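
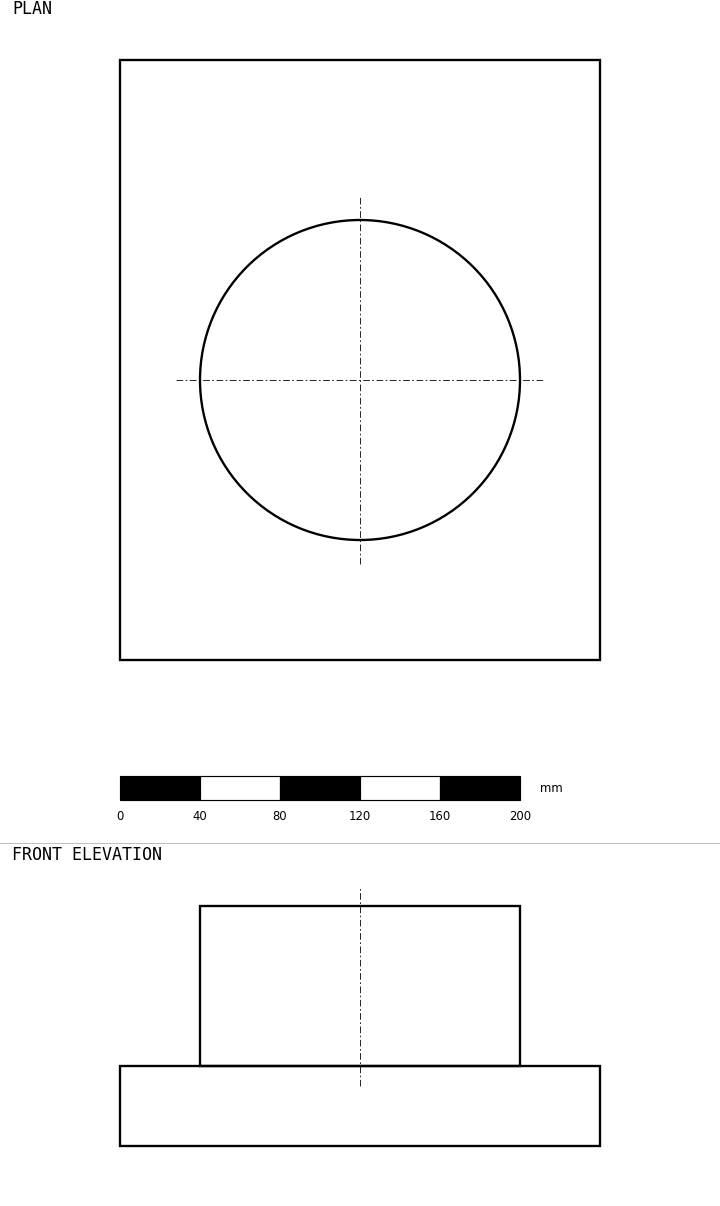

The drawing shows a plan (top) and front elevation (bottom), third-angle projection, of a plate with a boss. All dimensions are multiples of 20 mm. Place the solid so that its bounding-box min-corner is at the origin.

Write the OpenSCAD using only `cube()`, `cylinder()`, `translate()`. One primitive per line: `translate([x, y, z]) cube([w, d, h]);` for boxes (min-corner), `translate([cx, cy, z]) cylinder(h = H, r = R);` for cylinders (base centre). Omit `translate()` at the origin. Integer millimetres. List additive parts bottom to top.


cube([240, 300, 40]);
translate([120, 140, 40]) cylinder(h = 80, r = 80);


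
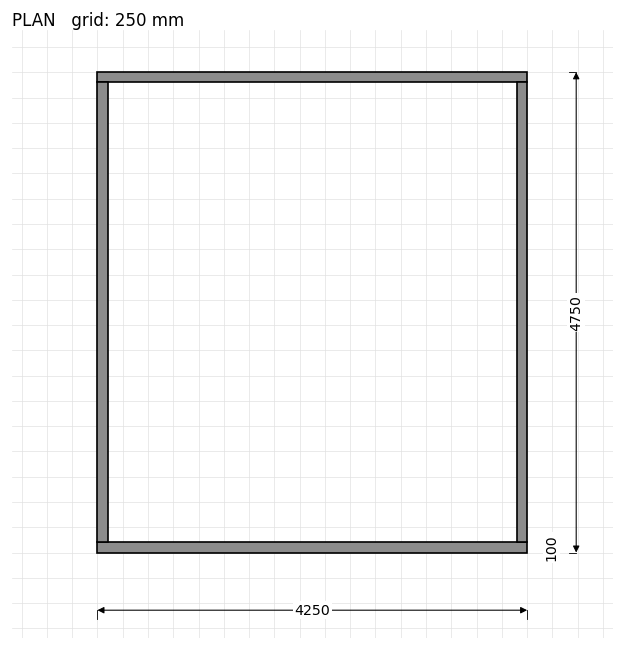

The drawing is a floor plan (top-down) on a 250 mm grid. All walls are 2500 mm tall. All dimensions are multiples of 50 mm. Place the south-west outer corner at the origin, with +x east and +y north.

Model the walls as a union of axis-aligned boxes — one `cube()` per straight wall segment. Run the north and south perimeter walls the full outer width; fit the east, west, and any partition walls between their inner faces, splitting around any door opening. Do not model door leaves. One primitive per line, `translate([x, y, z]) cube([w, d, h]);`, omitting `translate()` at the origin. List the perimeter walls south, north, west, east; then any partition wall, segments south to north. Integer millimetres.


cube([4250, 100, 2500]);
translate([0, 4650, 0]) cube([4250, 100, 2500]);
translate([0, 100, 0]) cube([100, 4550, 2500]);
translate([4150, 100, 0]) cube([100, 4550, 2500]);


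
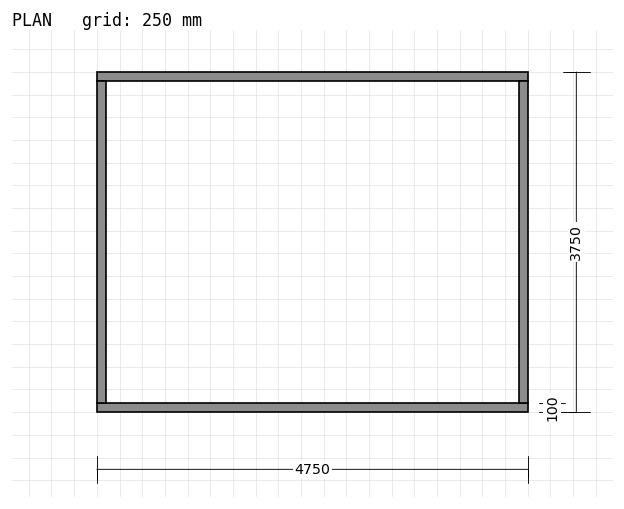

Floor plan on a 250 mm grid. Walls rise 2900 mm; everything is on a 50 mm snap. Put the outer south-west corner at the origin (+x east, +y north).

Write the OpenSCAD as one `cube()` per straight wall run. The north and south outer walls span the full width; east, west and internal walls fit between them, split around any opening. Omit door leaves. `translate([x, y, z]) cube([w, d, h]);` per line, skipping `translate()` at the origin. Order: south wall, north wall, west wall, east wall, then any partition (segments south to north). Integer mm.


cube([4750, 100, 2900]);
translate([0, 3650, 0]) cube([4750, 100, 2900]);
translate([0, 100, 0]) cube([100, 3550, 2900]);
translate([4650, 100, 0]) cube([100, 3550, 2900]);


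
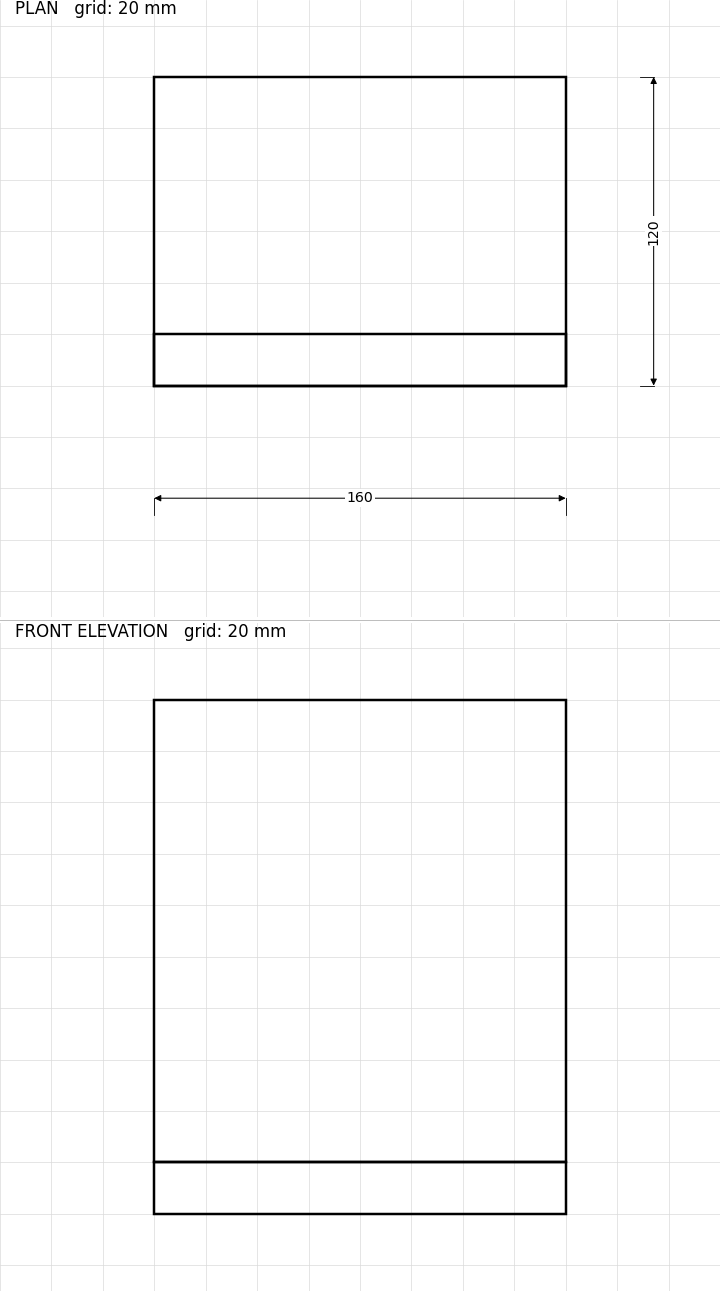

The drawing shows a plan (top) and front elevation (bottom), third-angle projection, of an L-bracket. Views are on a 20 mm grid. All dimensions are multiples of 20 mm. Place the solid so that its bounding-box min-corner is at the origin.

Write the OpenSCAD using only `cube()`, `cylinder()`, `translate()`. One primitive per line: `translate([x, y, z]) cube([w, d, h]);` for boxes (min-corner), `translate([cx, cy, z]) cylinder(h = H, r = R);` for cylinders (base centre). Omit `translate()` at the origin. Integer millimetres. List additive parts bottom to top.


cube([160, 120, 20]);
translate([0, 0, 20]) cube([160, 20, 180]);


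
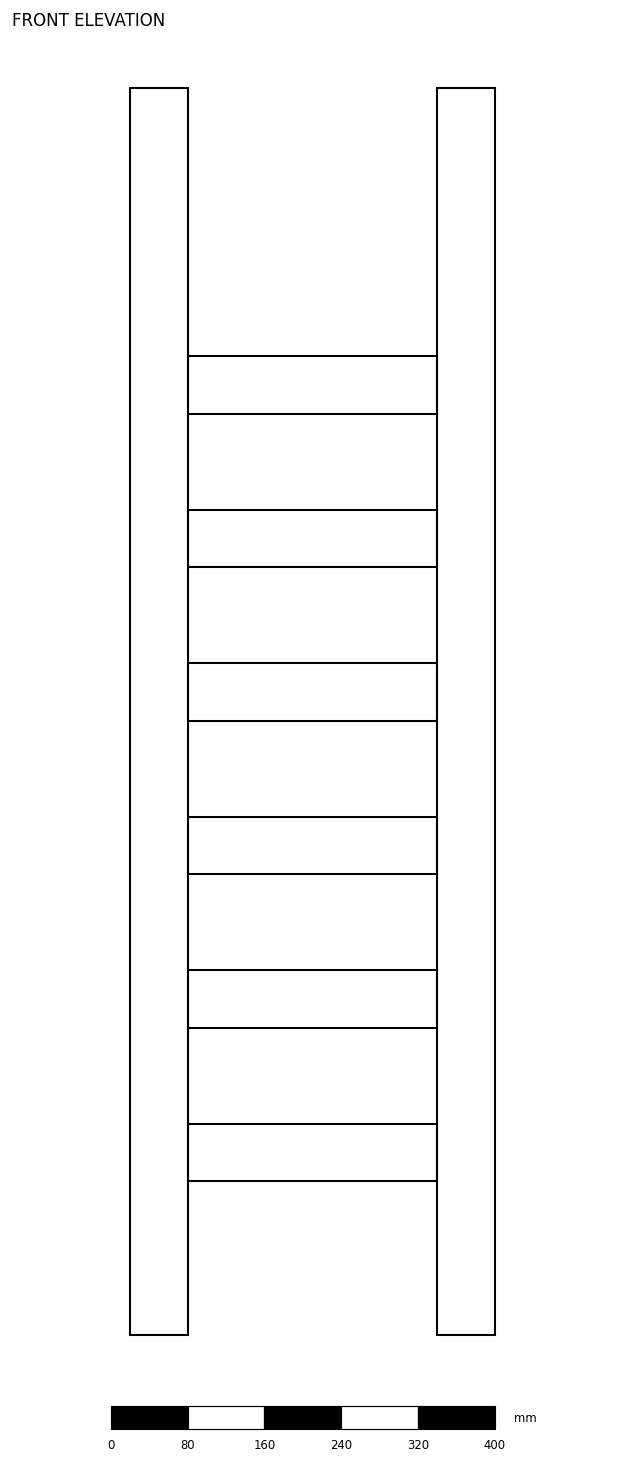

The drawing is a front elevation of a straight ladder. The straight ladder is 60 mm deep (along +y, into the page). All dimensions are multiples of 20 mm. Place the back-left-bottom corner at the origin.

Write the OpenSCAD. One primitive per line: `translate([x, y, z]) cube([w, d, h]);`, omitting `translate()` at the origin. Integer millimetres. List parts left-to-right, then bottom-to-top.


cube([60, 60, 1300]);
translate([60, 0, 160]) cube([260, 60, 60]);
translate([60, 0, 320]) cube([260, 60, 60]);
translate([60, 0, 480]) cube([260, 60, 60]);
translate([60, 0, 640]) cube([260, 60, 60]);
translate([60, 0, 800]) cube([260, 60, 60]);
translate([60, 0, 960]) cube([260, 60, 60]);
translate([320, 0, 0]) cube([60, 60, 1300]);


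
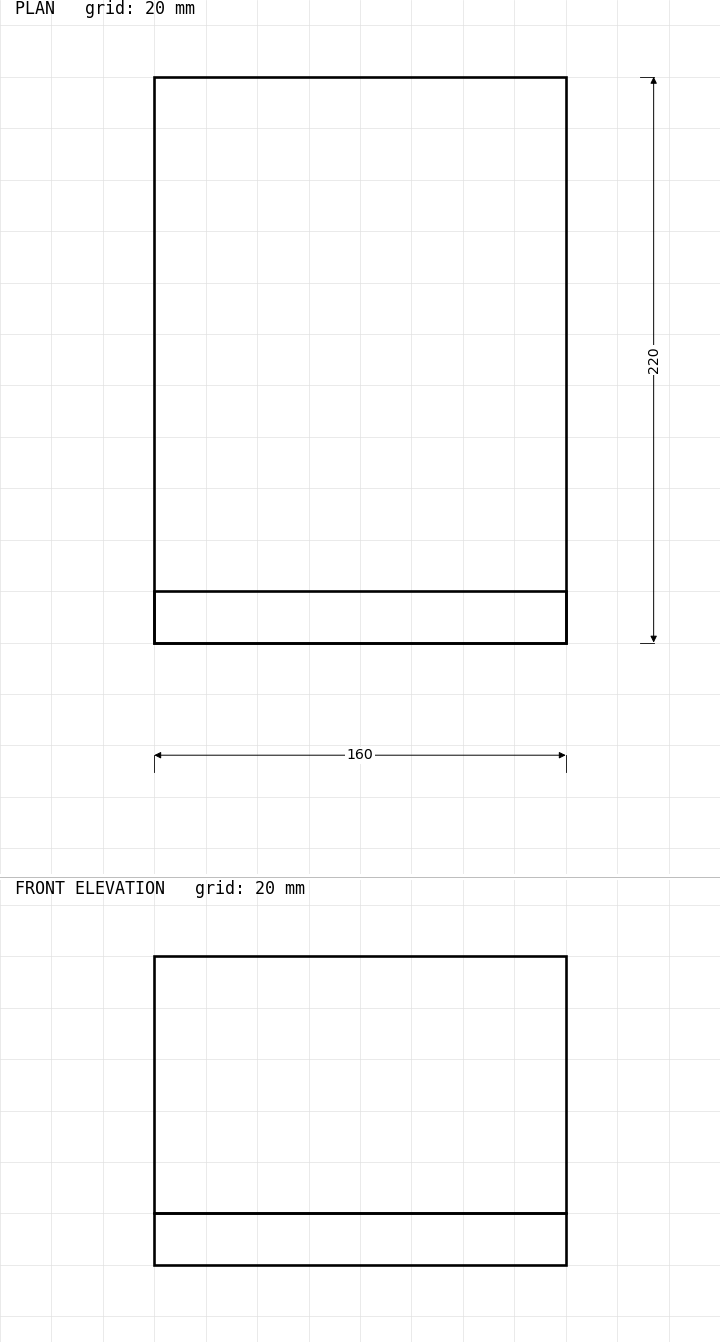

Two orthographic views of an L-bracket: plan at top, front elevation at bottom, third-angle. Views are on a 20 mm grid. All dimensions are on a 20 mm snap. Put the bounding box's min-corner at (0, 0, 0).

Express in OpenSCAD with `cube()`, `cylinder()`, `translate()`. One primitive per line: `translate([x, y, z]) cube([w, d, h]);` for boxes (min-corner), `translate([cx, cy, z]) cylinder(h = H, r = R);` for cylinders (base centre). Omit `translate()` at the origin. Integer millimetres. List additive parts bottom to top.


cube([160, 220, 20]);
translate([0, 0, 20]) cube([160, 20, 100]);


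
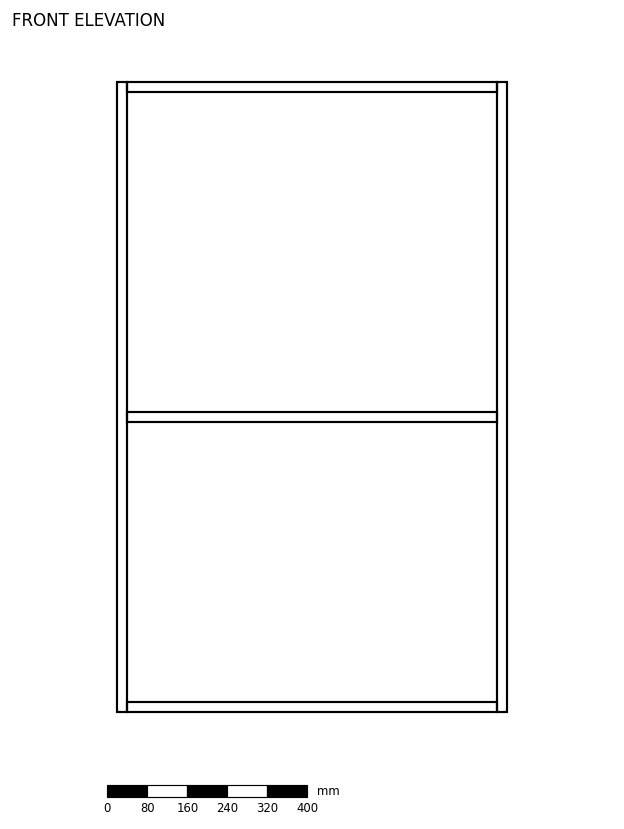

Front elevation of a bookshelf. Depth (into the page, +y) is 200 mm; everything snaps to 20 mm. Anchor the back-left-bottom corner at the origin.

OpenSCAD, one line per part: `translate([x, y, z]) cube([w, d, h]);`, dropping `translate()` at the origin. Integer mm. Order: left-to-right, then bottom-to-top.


cube([20, 200, 1260]);
translate([20, 0, 0]) cube([740, 200, 20]);
translate([20, 0, 580]) cube([740, 200, 20]);
translate([20, 0, 1240]) cube([740, 200, 20]);
translate([760, 0, 0]) cube([20, 200, 1260]);


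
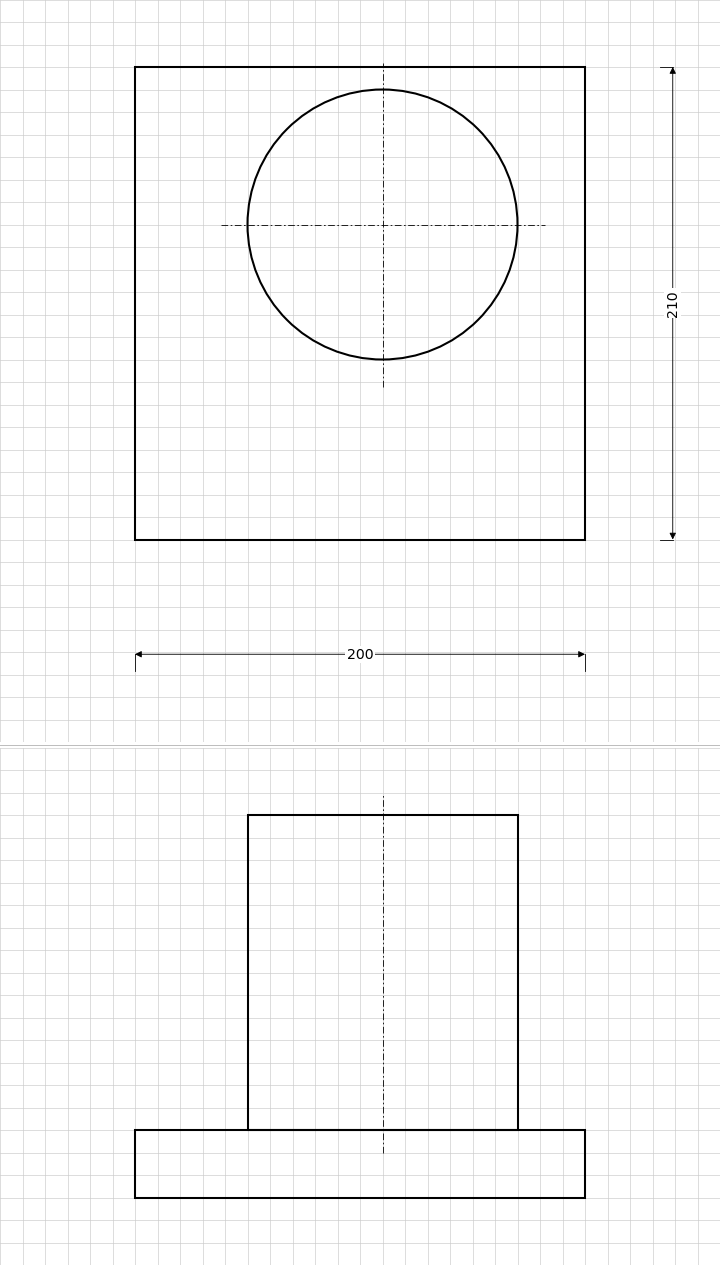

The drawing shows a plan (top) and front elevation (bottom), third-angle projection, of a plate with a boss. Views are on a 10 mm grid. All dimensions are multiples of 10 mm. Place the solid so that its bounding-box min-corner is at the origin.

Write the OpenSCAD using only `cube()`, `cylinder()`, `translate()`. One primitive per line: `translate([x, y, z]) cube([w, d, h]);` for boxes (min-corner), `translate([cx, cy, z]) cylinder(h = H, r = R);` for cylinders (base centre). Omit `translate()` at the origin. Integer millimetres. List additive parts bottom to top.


cube([200, 210, 30]);
translate([110, 140, 30]) cylinder(h = 140, r = 60);


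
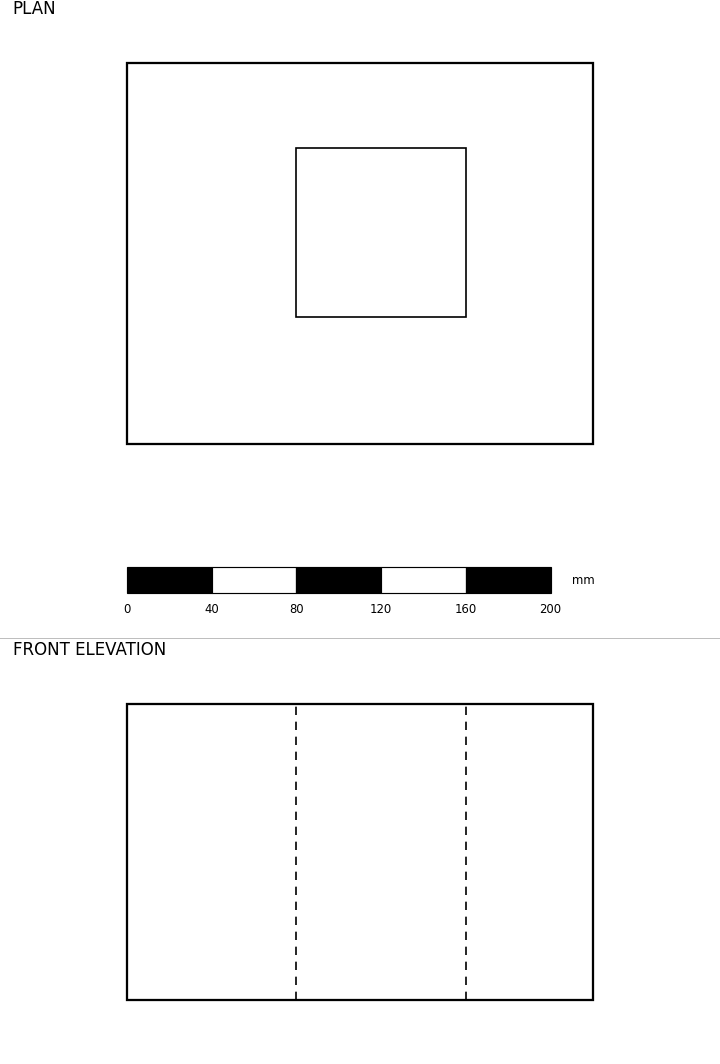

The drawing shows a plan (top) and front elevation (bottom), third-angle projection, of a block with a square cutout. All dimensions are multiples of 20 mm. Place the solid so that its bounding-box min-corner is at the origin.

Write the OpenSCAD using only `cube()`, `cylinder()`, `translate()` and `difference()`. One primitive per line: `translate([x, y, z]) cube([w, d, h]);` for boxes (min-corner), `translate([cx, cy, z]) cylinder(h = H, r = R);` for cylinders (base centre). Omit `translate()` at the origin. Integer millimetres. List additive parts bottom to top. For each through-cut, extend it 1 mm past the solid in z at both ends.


difference() {
  cube([220, 180, 140]);
  translate([80, 60, -1]) cube([80, 80, 142]);
}


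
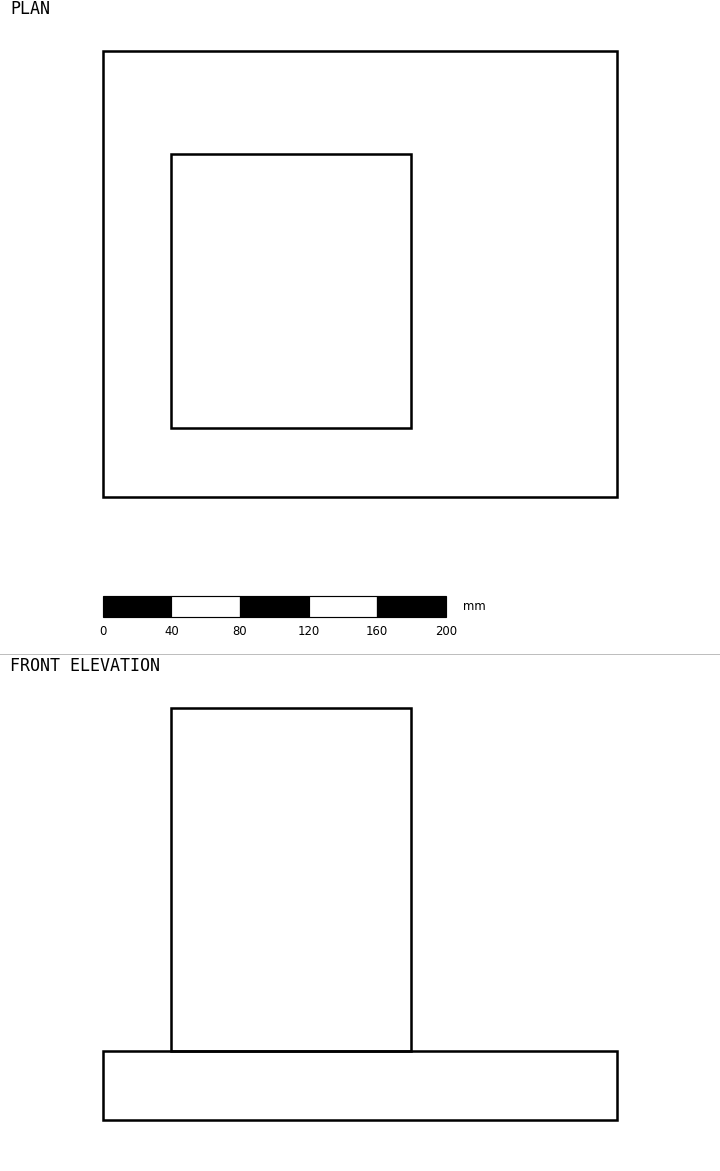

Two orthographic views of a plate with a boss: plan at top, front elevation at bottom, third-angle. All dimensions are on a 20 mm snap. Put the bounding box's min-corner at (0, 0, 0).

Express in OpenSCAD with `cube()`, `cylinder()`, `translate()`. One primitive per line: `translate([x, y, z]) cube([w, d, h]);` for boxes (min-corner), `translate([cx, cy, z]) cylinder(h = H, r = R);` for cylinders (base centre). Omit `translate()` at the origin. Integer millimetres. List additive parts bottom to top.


cube([300, 260, 40]);
translate([40, 40, 40]) cube([140, 160, 200]);


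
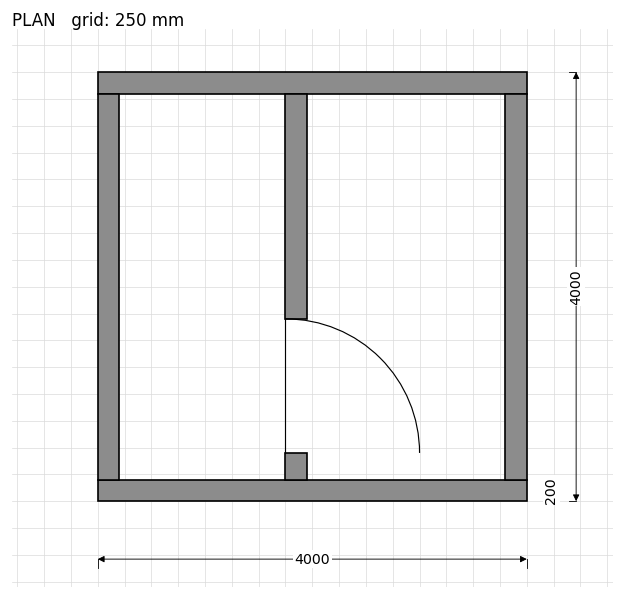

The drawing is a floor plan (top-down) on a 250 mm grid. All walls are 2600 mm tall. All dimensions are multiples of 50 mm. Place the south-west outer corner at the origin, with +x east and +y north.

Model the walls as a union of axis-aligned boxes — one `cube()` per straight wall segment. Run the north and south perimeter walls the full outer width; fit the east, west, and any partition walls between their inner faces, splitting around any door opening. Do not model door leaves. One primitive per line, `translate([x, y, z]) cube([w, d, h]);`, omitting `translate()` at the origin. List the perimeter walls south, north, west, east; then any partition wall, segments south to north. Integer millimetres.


cube([4000, 200, 2600]);
translate([0, 3800, 0]) cube([4000, 200, 2600]);
translate([0, 200, 0]) cube([200, 3600, 2600]);
translate([3800, 200, 0]) cube([200, 3600, 2600]);
translate([1750, 200, 0]) cube([200, 250, 2600]);
translate([1750, 1700, 0]) cube([200, 2100, 2600]);


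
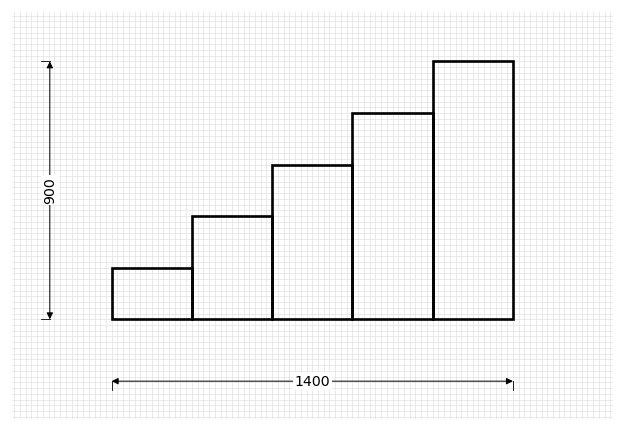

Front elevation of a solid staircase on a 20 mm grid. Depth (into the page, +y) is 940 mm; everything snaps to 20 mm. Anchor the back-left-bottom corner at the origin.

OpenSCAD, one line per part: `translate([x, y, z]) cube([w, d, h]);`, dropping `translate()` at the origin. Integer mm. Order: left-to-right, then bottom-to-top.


cube([280, 940, 180]);
translate([280, 0, 0]) cube([280, 940, 360]);
translate([560, 0, 0]) cube([280, 940, 540]);
translate([840, 0, 0]) cube([280, 940, 720]);
translate([1120, 0, 0]) cube([280, 940, 900]);


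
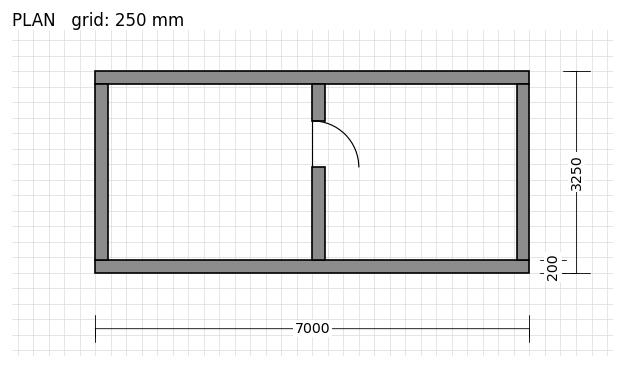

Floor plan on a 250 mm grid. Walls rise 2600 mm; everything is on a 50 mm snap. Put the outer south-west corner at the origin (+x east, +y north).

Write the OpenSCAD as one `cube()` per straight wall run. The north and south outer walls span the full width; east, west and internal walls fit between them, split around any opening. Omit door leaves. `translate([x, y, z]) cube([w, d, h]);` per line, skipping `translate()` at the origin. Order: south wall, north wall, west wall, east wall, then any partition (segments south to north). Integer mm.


cube([7000, 200, 2600]);
translate([0, 3050, 0]) cube([7000, 200, 2600]);
translate([0, 200, 0]) cube([200, 2850, 2600]);
translate([6800, 200, 0]) cube([200, 2850, 2600]);
translate([3500, 200, 0]) cube([200, 1500, 2600]);
translate([3500, 2450, 0]) cube([200, 600, 2600]);


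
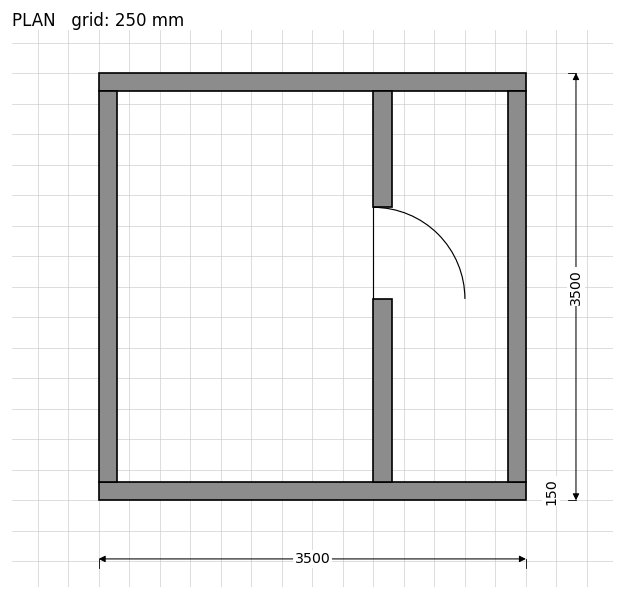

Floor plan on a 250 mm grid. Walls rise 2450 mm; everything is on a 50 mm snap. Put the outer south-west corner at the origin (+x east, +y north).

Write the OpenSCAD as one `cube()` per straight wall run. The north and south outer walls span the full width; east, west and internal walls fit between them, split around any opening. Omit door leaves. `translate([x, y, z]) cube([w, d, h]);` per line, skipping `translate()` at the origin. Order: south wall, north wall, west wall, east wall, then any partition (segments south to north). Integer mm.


cube([3500, 150, 2450]);
translate([0, 3350, 0]) cube([3500, 150, 2450]);
translate([0, 150, 0]) cube([150, 3200, 2450]);
translate([3350, 150, 0]) cube([150, 3200, 2450]);
translate([2250, 150, 0]) cube([150, 1500, 2450]);
translate([2250, 2400, 0]) cube([150, 950, 2450]);


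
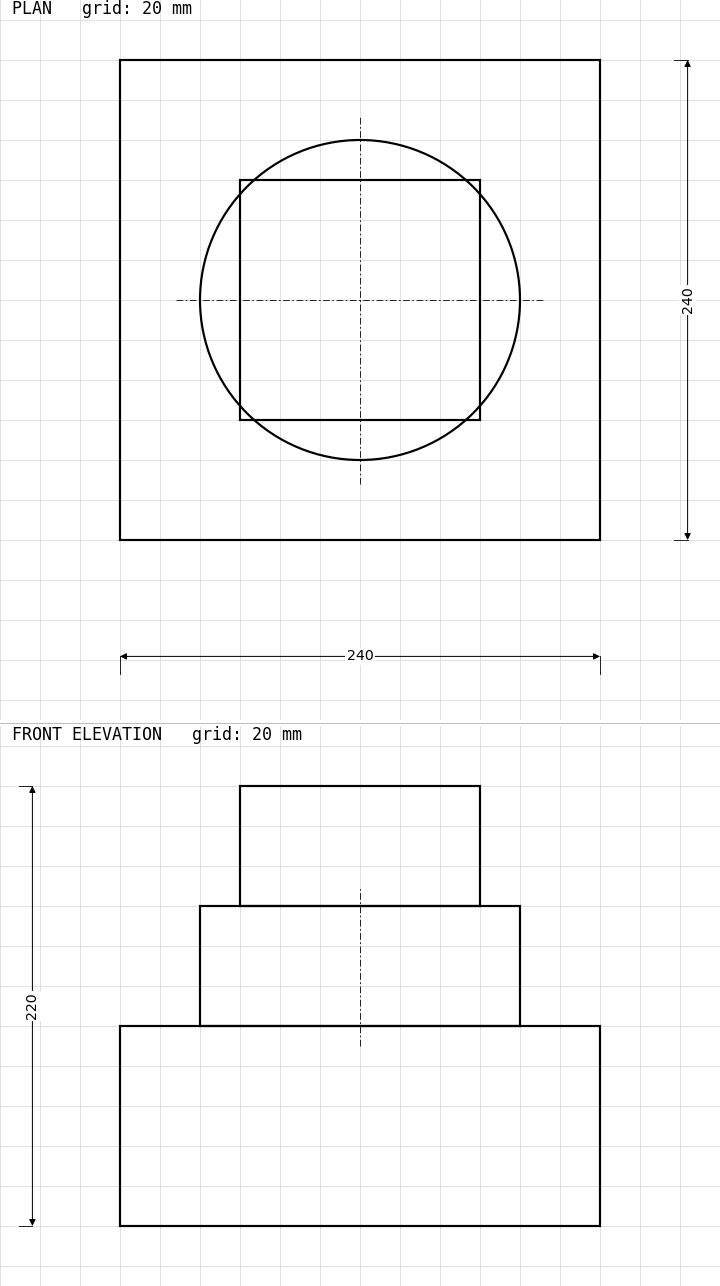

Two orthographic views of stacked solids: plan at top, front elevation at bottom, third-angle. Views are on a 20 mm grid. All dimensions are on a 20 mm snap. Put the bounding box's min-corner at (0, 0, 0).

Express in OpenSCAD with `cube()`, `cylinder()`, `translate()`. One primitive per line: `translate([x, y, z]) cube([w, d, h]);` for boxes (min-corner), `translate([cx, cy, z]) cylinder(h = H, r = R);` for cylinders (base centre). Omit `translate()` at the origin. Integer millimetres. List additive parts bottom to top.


cube([240, 240, 100]);
translate([120, 120, 100]) cylinder(h = 60, r = 80);
translate([60, 60, 160]) cube([120, 120, 60]);


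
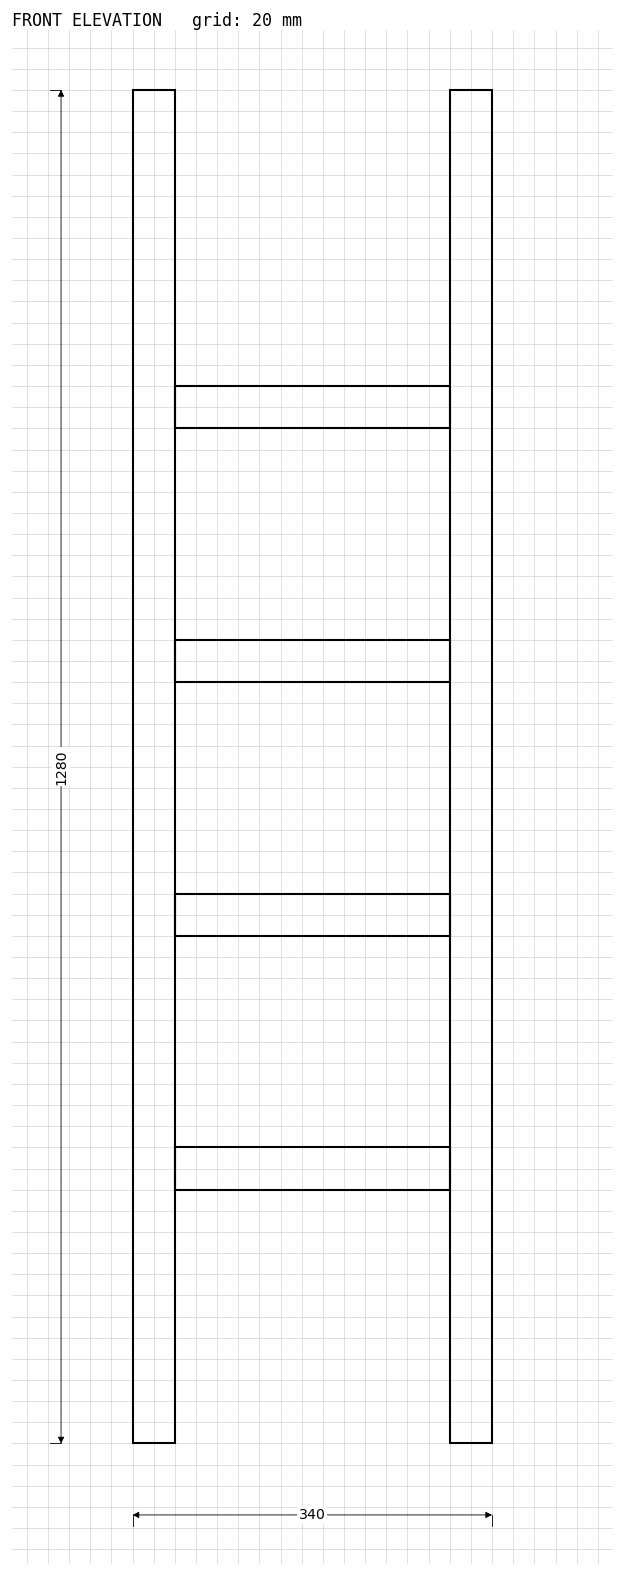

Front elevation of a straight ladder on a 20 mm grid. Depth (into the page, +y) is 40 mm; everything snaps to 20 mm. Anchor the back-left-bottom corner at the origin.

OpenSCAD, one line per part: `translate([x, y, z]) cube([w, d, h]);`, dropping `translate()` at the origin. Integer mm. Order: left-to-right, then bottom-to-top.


cube([40, 40, 1280]);
translate([40, 0, 240]) cube([260, 40, 40]);
translate([40, 0, 480]) cube([260, 40, 40]);
translate([40, 0, 720]) cube([260, 40, 40]);
translate([40, 0, 960]) cube([260, 40, 40]);
translate([300, 0, 0]) cube([40, 40, 1280]);


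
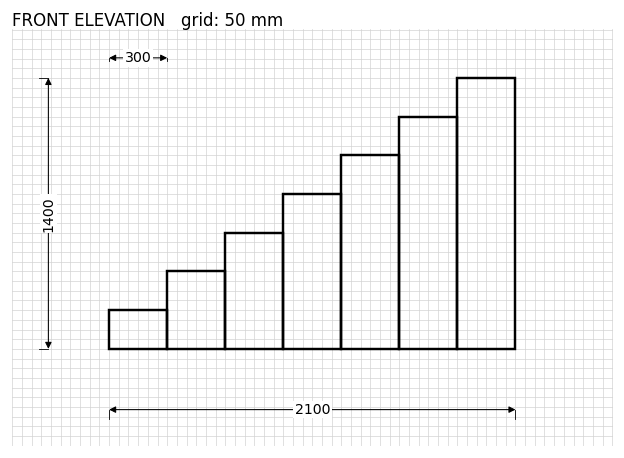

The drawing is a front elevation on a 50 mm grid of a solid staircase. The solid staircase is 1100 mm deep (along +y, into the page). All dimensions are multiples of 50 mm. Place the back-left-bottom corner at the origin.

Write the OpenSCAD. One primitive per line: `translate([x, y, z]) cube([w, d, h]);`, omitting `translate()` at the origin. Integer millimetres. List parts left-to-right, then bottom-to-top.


cube([300, 1100, 200]);
translate([300, 0, 0]) cube([300, 1100, 400]);
translate([600, 0, 0]) cube([300, 1100, 600]);
translate([900, 0, 0]) cube([300, 1100, 800]);
translate([1200, 0, 0]) cube([300, 1100, 1000]);
translate([1500, 0, 0]) cube([300, 1100, 1200]);
translate([1800, 0, 0]) cube([300, 1100, 1400]);


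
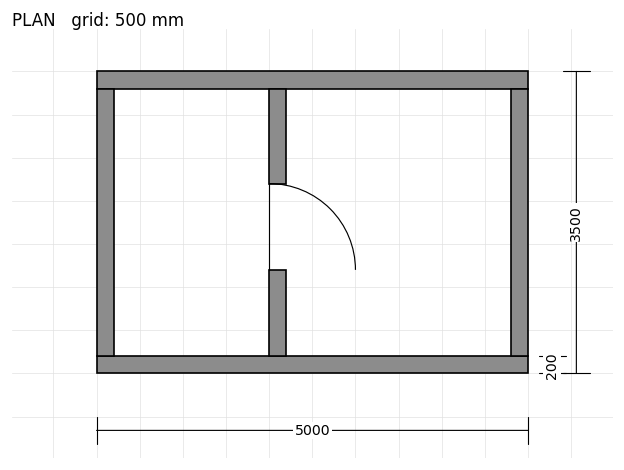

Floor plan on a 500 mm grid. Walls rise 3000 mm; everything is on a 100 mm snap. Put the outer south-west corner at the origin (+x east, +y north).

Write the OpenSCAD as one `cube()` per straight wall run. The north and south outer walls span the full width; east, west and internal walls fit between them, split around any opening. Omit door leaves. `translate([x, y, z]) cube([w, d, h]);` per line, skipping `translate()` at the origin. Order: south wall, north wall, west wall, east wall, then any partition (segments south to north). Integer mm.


cube([5000, 200, 3000]);
translate([0, 3300, 0]) cube([5000, 200, 3000]);
translate([0, 200, 0]) cube([200, 3100, 3000]);
translate([4800, 200, 0]) cube([200, 3100, 3000]);
translate([2000, 200, 0]) cube([200, 1000, 3000]);
translate([2000, 2200, 0]) cube([200, 1100, 3000]);


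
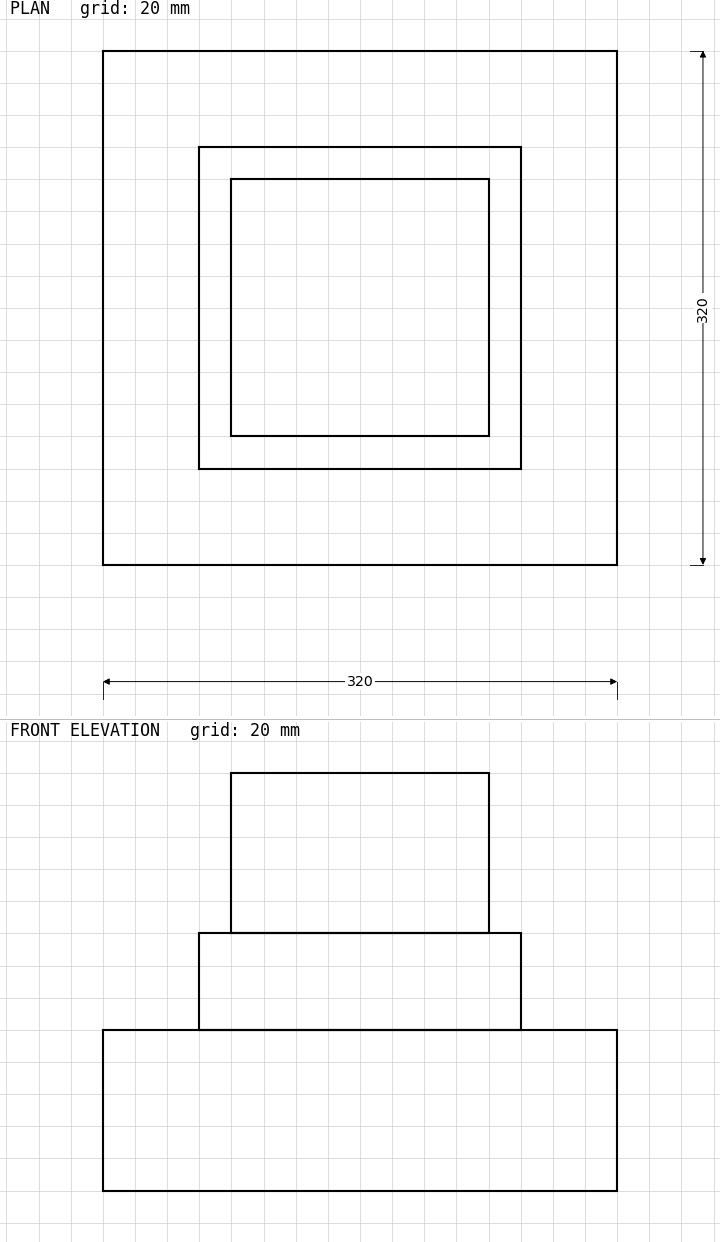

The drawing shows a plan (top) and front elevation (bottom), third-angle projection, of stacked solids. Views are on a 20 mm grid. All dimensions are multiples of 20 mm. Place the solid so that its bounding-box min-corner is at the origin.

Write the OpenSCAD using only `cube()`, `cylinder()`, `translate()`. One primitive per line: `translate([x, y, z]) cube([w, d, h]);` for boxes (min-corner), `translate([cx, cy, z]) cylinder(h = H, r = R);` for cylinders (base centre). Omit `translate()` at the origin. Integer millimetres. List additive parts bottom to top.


cube([320, 320, 100]);
translate([60, 60, 100]) cube([200, 200, 60]);
translate([80, 80, 160]) cube([160, 160, 100]);


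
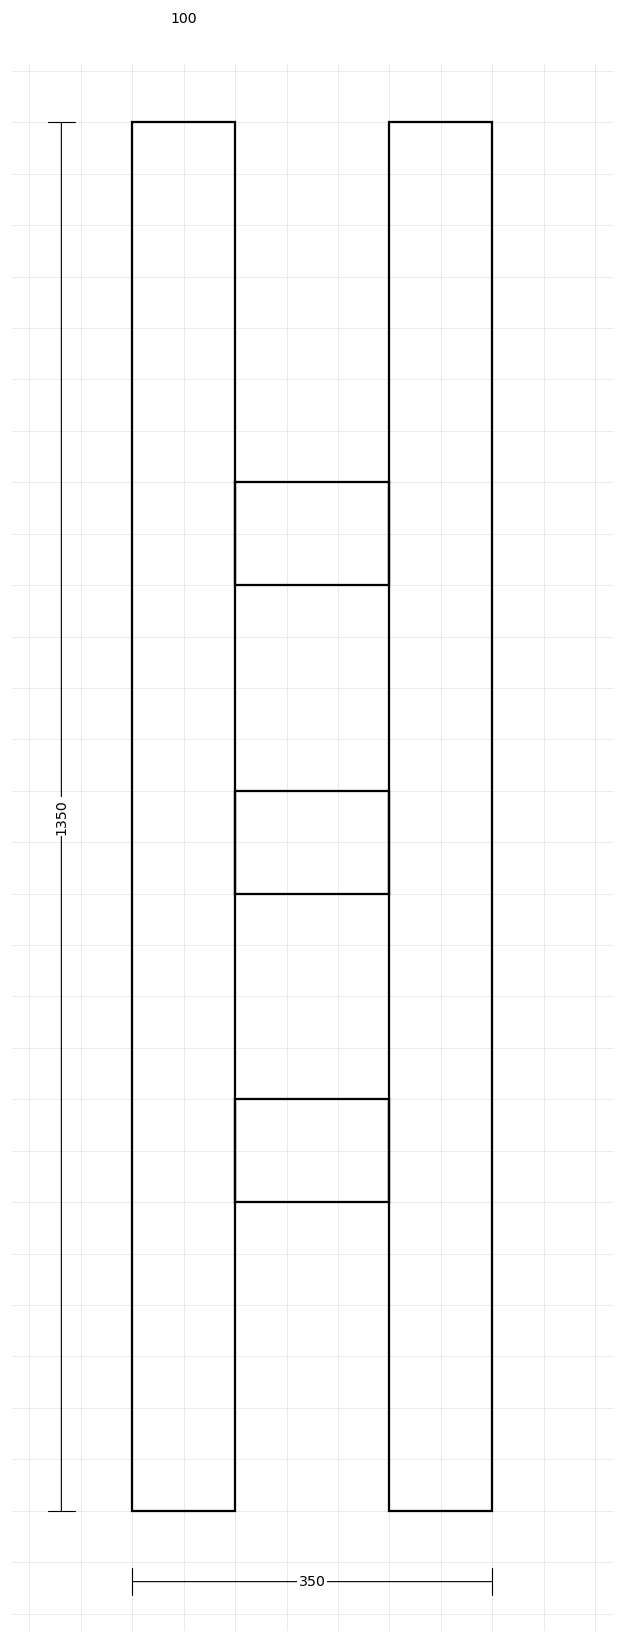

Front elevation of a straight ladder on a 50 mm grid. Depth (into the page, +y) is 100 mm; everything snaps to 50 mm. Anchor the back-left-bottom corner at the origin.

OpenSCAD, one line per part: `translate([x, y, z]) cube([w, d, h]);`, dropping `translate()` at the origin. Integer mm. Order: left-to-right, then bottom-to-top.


cube([100, 100, 1350]);
translate([100, 0, 300]) cube([150, 100, 100]);
translate([100, 0, 600]) cube([150, 100, 100]);
translate([100, 0, 900]) cube([150, 100, 100]);
translate([250, 0, 0]) cube([100, 100, 1350]);


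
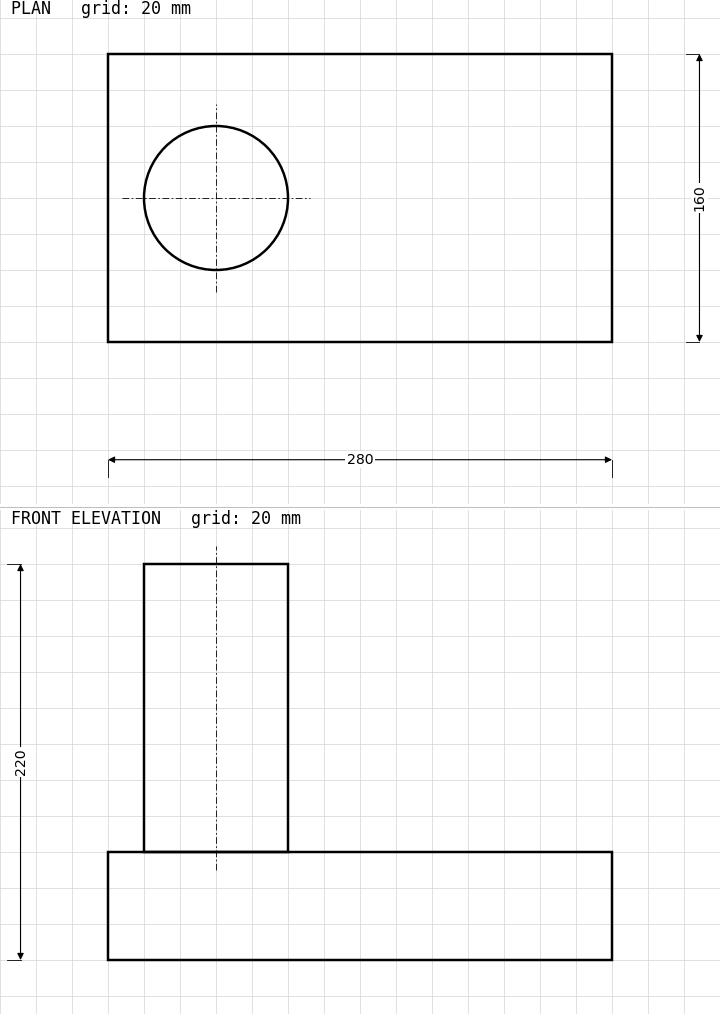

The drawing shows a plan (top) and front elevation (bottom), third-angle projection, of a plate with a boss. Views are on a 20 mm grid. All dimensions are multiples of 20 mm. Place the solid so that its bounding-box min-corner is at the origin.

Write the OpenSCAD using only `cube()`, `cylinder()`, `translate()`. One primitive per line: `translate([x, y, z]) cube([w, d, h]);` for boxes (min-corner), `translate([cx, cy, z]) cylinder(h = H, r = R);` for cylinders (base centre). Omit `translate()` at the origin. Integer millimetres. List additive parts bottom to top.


cube([280, 160, 60]);
translate([60, 80, 60]) cylinder(h = 160, r = 40);


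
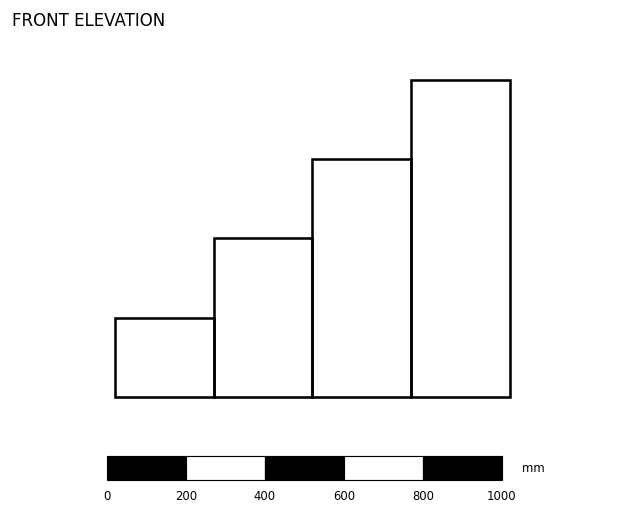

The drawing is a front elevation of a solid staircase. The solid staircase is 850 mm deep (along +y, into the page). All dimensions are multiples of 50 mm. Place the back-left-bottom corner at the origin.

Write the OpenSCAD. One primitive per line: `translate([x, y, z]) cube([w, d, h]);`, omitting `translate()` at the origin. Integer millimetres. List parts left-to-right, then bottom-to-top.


cube([250, 850, 200]);
translate([250, 0, 0]) cube([250, 850, 400]);
translate([500, 0, 0]) cube([250, 850, 600]);
translate([750, 0, 0]) cube([250, 850, 800]);


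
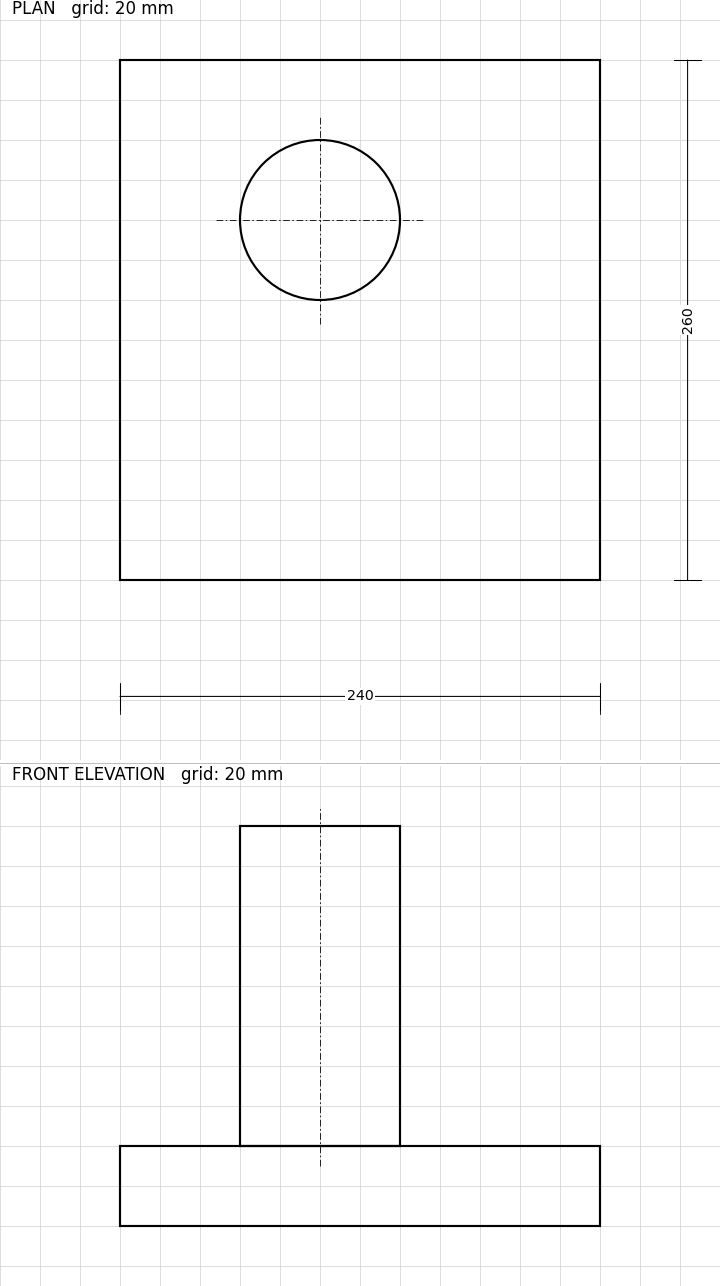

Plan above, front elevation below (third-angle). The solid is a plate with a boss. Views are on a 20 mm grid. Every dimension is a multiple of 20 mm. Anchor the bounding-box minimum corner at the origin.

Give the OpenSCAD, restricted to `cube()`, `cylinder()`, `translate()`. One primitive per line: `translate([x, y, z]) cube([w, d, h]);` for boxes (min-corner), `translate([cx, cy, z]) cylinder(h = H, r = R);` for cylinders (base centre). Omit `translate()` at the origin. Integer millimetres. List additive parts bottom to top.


cube([240, 260, 40]);
translate([100, 180, 40]) cylinder(h = 160, r = 40);


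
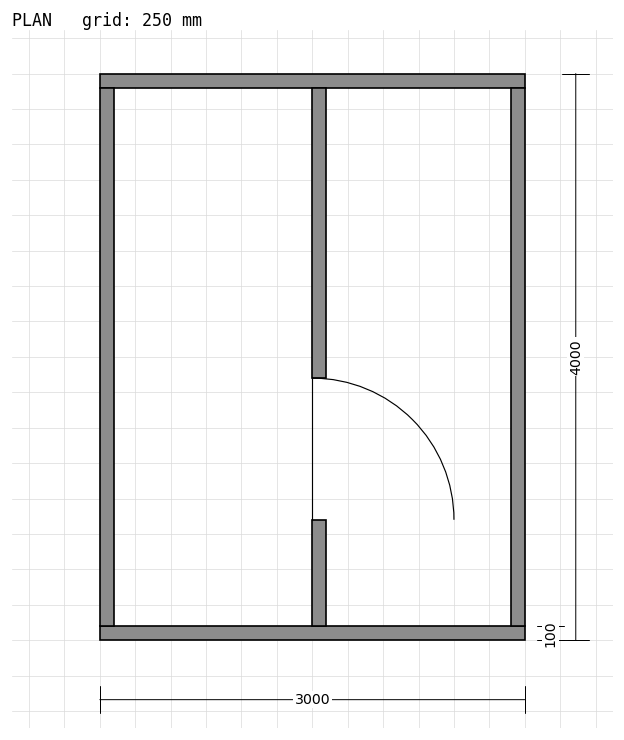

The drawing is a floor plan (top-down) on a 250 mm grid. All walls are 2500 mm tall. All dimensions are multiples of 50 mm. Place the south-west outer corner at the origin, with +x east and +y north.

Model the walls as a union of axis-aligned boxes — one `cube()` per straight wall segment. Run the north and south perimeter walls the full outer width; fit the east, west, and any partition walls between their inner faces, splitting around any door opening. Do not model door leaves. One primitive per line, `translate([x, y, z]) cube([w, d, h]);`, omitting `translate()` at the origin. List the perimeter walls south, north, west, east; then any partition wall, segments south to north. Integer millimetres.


cube([3000, 100, 2500]);
translate([0, 3900, 0]) cube([3000, 100, 2500]);
translate([0, 100, 0]) cube([100, 3800, 2500]);
translate([2900, 100, 0]) cube([100, 3800, 2500]);
translate([1500, 100, 0]) cube([100, 750, 2500]);
translate([1500, 1850, 0]) cube([100, 2050, 2500]);


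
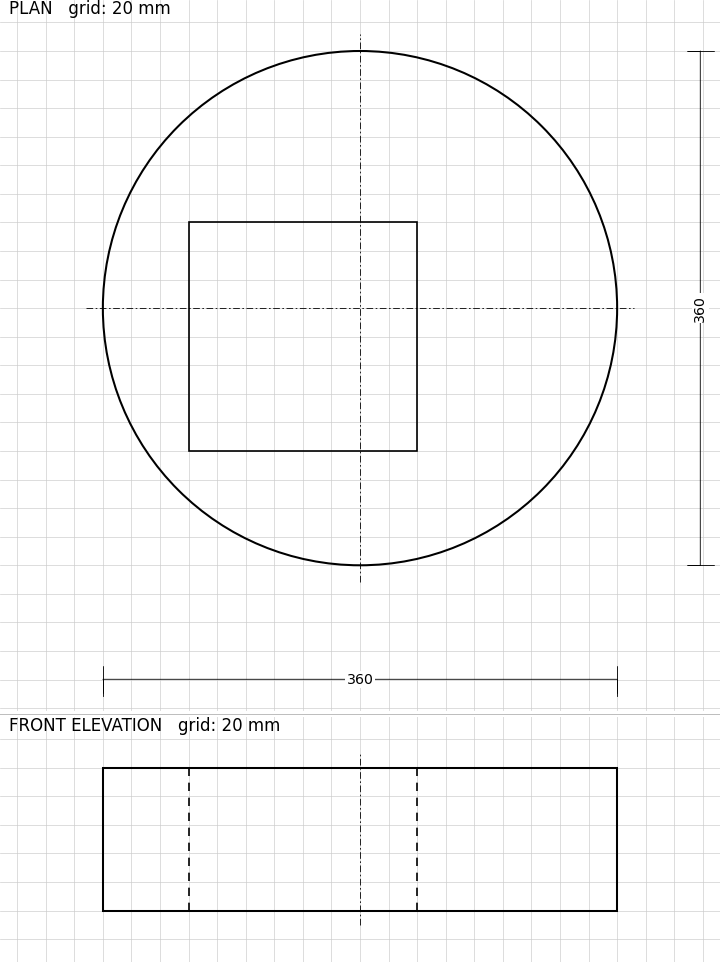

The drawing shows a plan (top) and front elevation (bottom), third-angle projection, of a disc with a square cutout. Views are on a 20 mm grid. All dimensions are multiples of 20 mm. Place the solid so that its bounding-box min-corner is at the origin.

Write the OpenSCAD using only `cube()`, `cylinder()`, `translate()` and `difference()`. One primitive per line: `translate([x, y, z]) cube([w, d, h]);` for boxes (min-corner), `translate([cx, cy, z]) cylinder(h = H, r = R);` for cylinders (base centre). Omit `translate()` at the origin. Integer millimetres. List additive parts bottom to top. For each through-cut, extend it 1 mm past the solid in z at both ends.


difference() {
  translate([180, 180, 0]) cylinder(h = 100, r = 180);
  translate([60, 80, -1]) cube([160, 160, 102]);
}


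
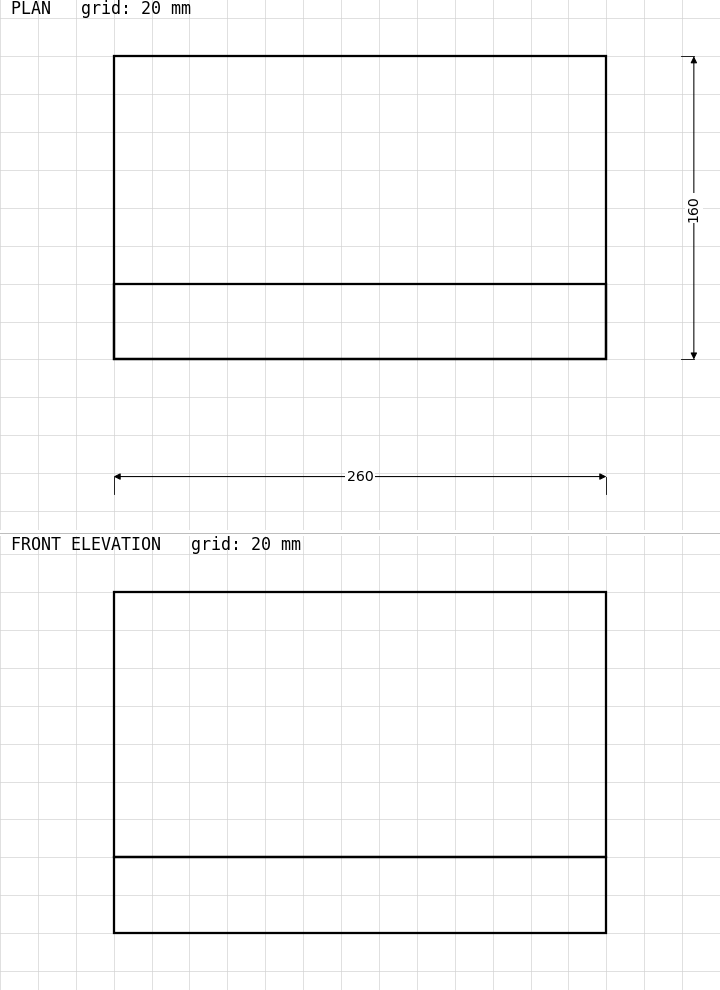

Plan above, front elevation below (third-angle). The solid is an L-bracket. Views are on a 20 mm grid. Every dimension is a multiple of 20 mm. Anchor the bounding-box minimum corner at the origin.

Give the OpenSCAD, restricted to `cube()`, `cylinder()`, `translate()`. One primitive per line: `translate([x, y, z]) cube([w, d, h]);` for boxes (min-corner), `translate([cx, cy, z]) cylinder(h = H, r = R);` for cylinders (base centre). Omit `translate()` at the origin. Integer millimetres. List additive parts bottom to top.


cube([260, 160, 40]);
translate([0, 0, 40]) cube([260, 40, 140]);


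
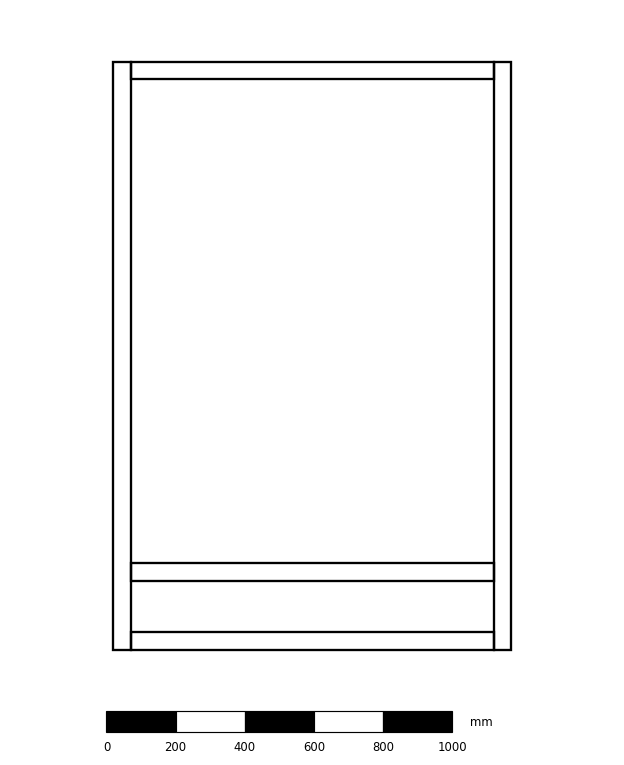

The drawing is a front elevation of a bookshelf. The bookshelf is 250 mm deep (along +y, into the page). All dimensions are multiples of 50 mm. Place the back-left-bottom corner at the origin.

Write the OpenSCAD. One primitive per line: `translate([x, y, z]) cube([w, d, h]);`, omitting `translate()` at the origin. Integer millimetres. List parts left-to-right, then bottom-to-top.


cube([50, 250, 1700]);
translate([50, 0, 0]) cube([1050, 250, 50]);
translate([50, 0, 200]) cube([1050, 250, 50]);
translate([50, 0, 1650]) cube([1050, 250, 50]);
translate([1100, 0, 0]) cube([50, 250, 1700]);


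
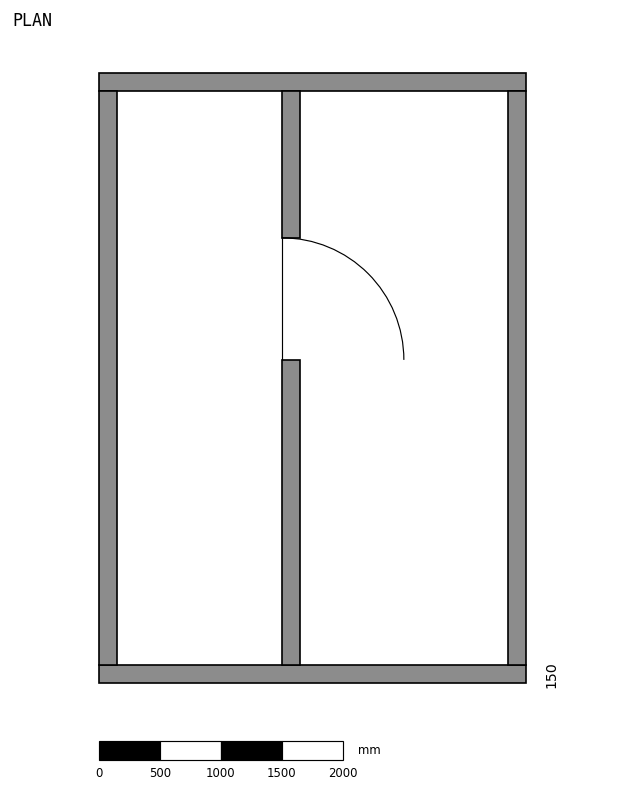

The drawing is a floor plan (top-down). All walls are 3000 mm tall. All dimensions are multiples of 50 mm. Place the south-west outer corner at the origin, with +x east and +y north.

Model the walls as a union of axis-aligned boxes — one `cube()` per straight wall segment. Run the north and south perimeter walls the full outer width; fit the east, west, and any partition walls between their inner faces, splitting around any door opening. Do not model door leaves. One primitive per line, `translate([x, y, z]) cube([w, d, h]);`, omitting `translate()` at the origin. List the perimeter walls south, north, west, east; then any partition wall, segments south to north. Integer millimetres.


cube([3500, 150, 3000]);
translate([0, 4850, 0]) cube([3500, 150, 3000]);
translate([0, 150, 0]) cube([150, 4700, 3000]);
translate([3350, 150, 0]) cube([150, 4700, 3000]);
translate([1500, 150, 0]) cube([150, 2500, 3000]);
translate([1500, 3650, 0]) cube([150, 1200, 3000]);


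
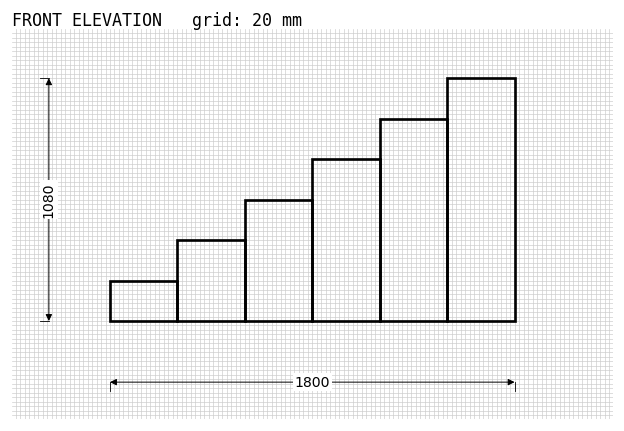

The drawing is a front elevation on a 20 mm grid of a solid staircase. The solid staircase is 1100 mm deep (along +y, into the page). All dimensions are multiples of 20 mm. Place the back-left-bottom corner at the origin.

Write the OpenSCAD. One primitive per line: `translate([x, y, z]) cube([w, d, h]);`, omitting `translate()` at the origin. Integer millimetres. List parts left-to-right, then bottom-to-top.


cube([300, 1100, 180]);
translate([300, 0, 0]) cube([300, 1100, 360]);
translate([600, 0, 0]) cube([300, 1100, 540]);
translate([900, 0, 0]) cube([300, 1100, 720]);
translate([1200, 0, 0]) cube([300, 1100, 900]);
translate([1500, 0, 0]) cube([300, 1100, 1080]);


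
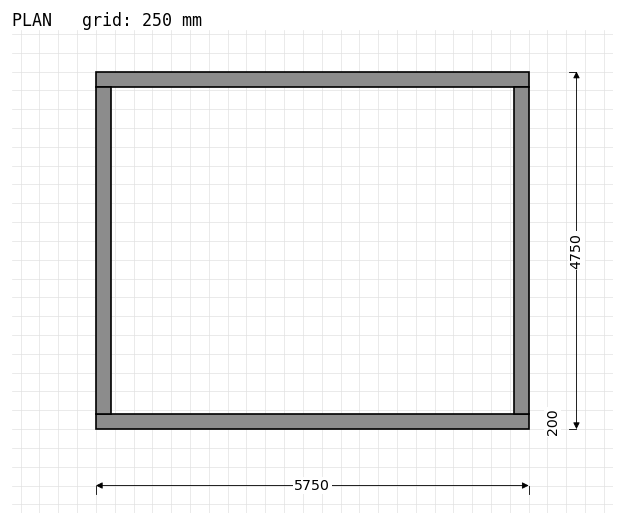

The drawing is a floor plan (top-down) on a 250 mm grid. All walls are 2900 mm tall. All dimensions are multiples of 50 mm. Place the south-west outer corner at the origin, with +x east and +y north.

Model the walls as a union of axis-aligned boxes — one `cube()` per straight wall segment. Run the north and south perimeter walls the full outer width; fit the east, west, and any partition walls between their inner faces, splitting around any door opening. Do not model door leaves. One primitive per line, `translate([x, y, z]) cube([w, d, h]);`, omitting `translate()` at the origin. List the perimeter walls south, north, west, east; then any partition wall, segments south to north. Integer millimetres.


cube([5750, 200, 2900]);
translate([0, 4550, 0]) cube([5750, 200, 2900]);
translate([0, 200, 0]) cube([200, 4350, 2900]);
translate([5550, 200, 0]) cube([200, 4350, 2900]);


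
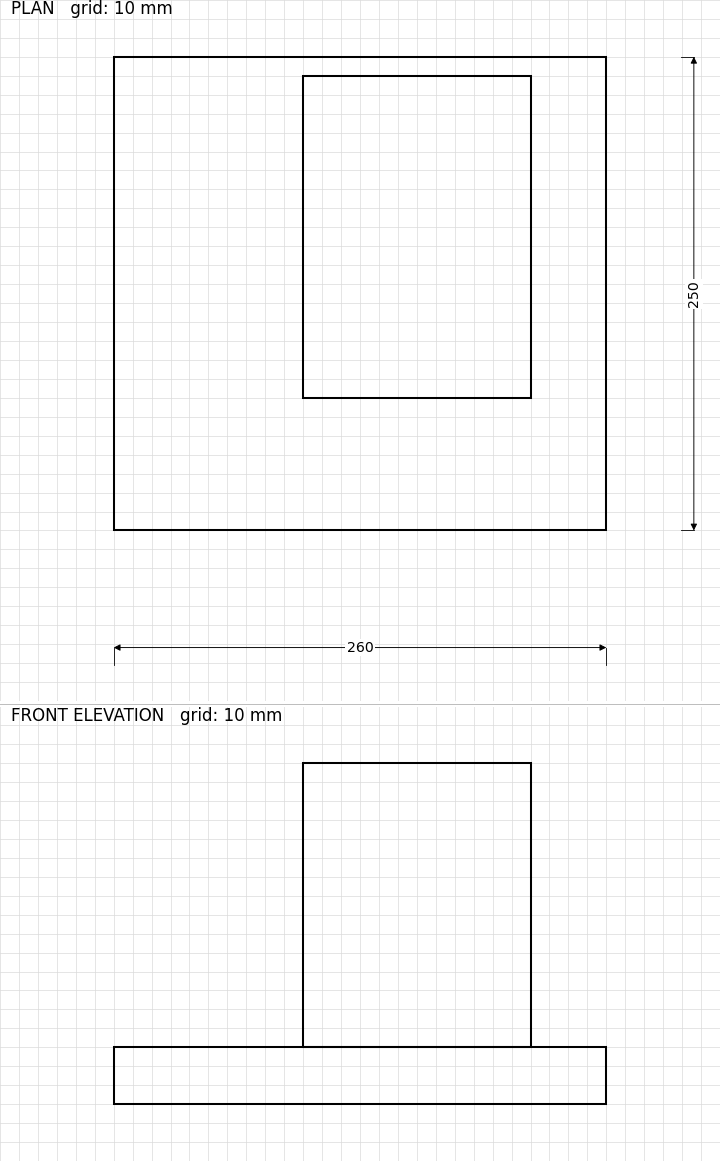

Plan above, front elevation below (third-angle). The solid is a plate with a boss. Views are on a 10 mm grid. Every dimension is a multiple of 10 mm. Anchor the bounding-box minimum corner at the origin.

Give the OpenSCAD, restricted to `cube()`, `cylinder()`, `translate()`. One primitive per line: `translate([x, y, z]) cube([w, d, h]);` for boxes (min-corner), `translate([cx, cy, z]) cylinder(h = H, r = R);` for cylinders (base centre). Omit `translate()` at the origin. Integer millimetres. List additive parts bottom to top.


cube([260, 250, 30]);
translate([100, 70, 30]) cube([120, 170, 150]);


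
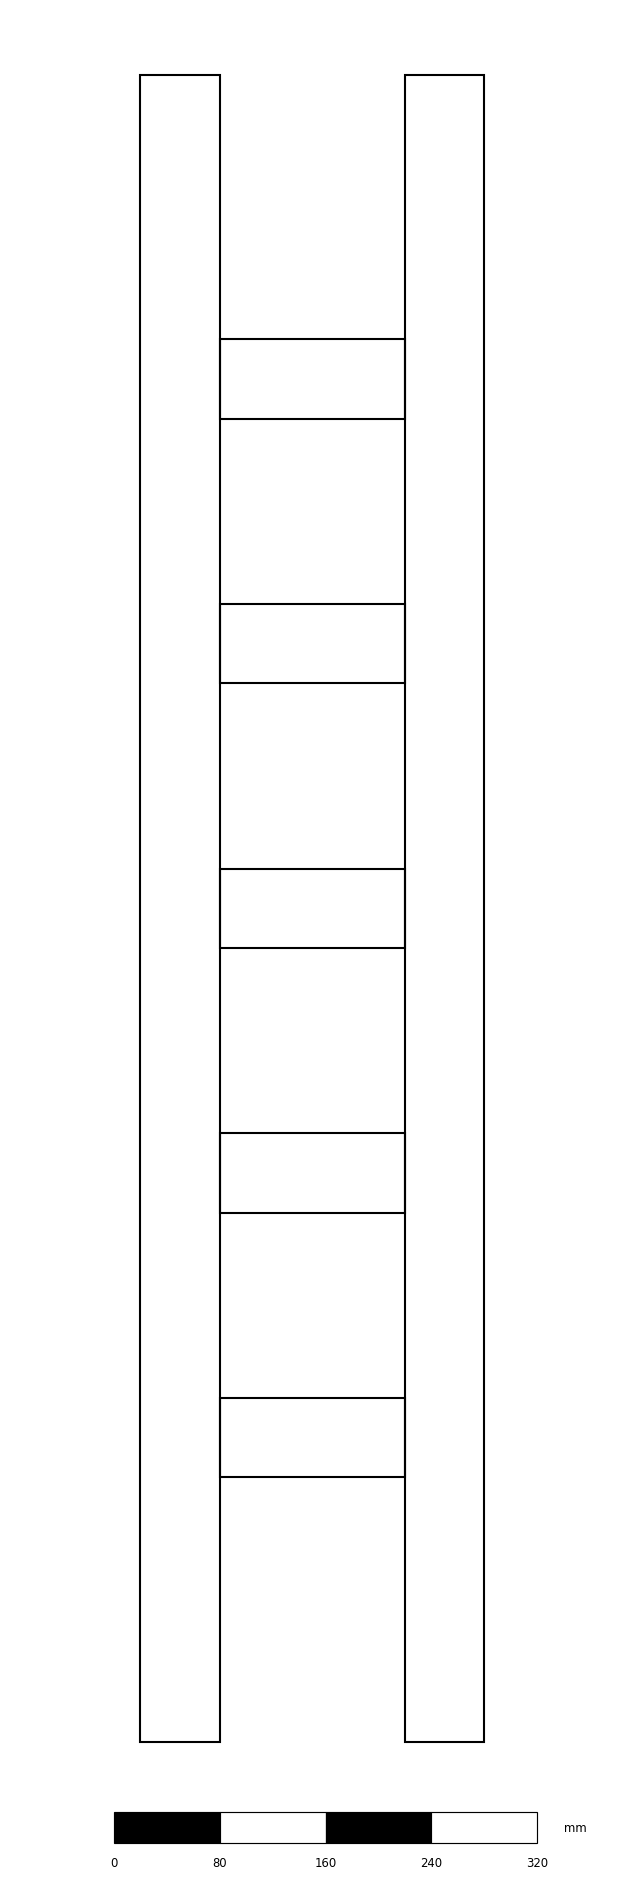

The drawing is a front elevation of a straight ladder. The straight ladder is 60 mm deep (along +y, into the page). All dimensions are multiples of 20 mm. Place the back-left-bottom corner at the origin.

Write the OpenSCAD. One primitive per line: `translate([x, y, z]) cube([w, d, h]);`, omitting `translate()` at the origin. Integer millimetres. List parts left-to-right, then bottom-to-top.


cube([60, 60, 1260]);
translate([60, 0, 200]) cube([140, 60, 60]);
translate([60, 0, 400]) cube([140, 60, 60]);
translate([60, 0, 600]) cube([140, 60, 60]);
translate([60, 0, 800]) cube([140, 60, 60]);
translate([60, 0, 1000]) cube([140, 60, 60]);
translate([200, 0, 0]) cube([60, 60, 1260]);


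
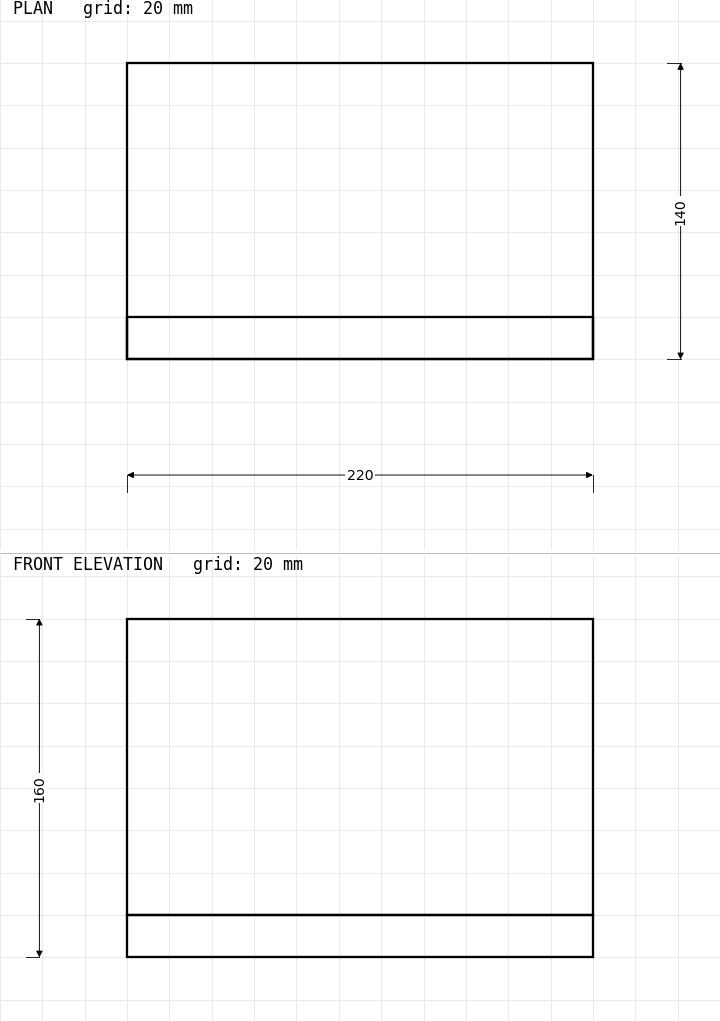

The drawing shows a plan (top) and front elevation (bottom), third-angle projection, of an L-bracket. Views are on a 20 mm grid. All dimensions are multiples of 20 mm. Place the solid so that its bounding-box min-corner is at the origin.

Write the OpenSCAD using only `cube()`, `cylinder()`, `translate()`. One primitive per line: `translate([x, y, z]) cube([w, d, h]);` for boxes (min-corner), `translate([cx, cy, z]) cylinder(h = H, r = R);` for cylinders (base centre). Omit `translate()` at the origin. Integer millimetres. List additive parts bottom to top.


cube([220, 140, 20]);
translate([0, 0, 20]) cube([220, 20, 140]);


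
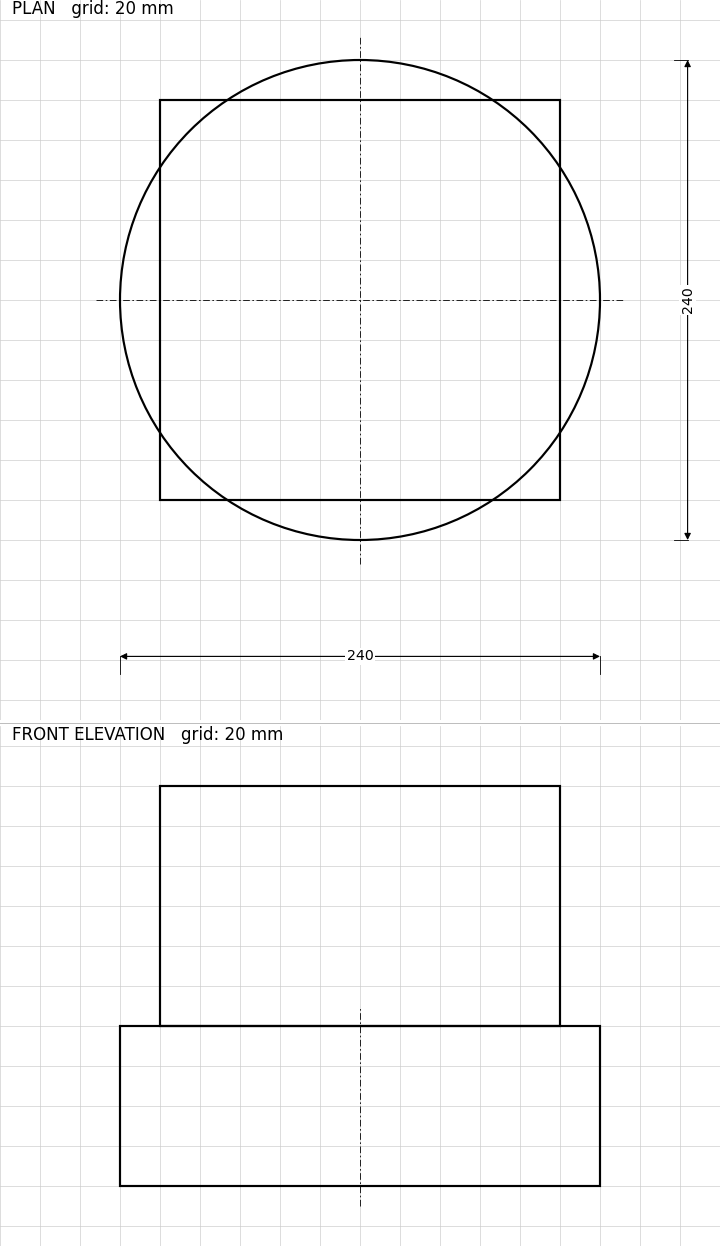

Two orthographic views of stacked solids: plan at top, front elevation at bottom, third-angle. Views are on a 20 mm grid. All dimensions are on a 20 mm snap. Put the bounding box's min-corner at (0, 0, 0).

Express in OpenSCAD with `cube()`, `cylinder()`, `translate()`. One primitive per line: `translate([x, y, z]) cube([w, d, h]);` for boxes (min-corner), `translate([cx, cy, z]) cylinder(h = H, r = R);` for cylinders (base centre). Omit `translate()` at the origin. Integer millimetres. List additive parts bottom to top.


translate([120, 120, 0]) cylinder(h = 80, r = 120);
translate([20, 20, 80]) cube([200, 200, 120]);
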